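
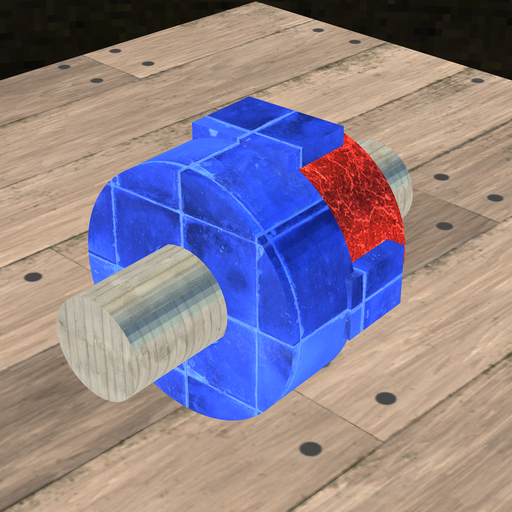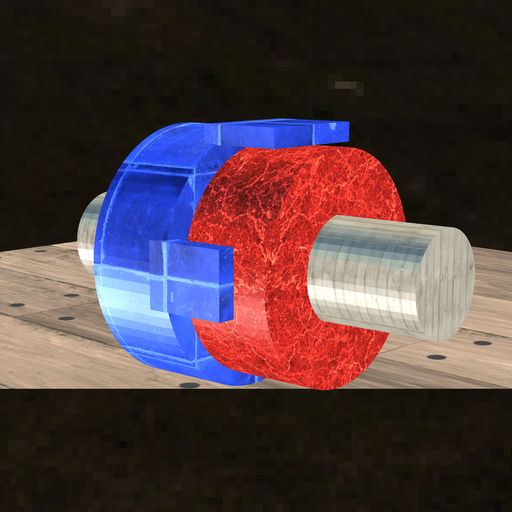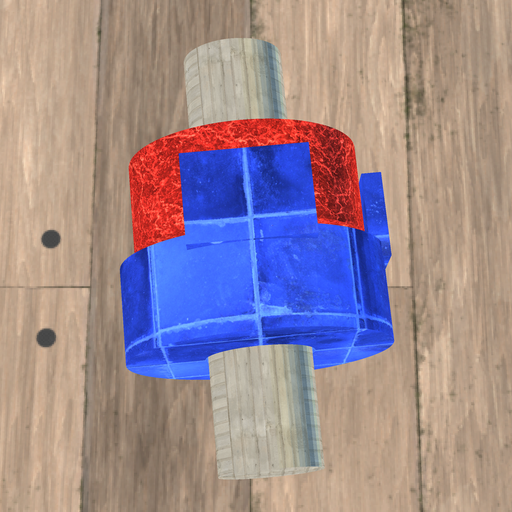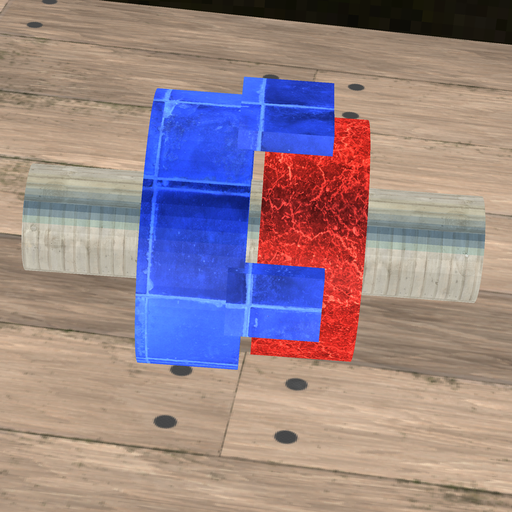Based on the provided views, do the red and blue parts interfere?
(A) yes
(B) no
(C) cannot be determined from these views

(B) no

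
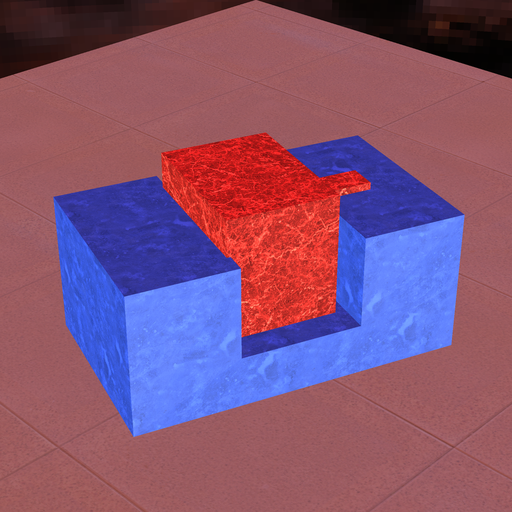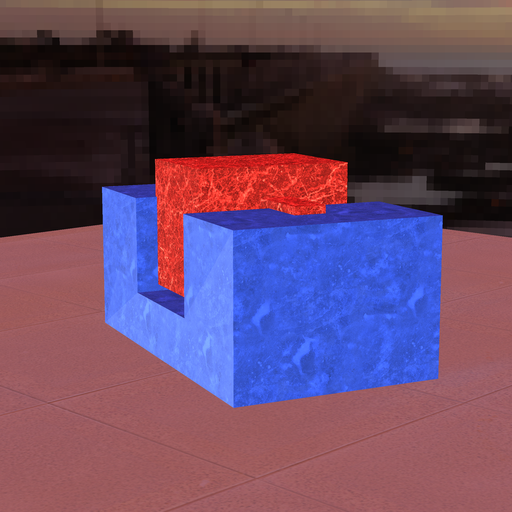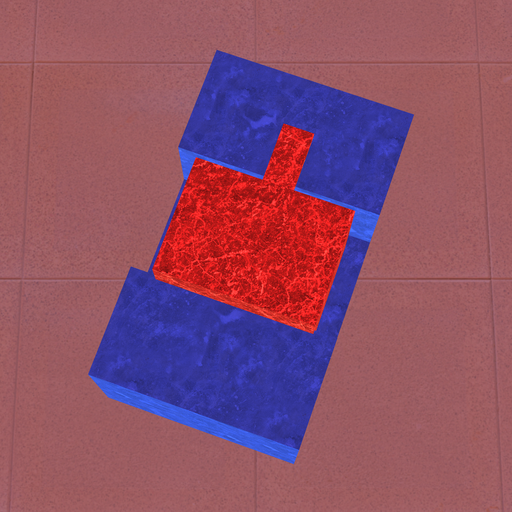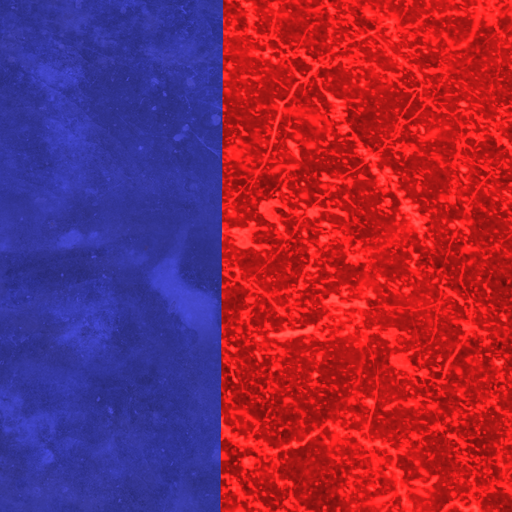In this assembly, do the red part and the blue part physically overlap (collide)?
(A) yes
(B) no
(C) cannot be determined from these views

(A) yes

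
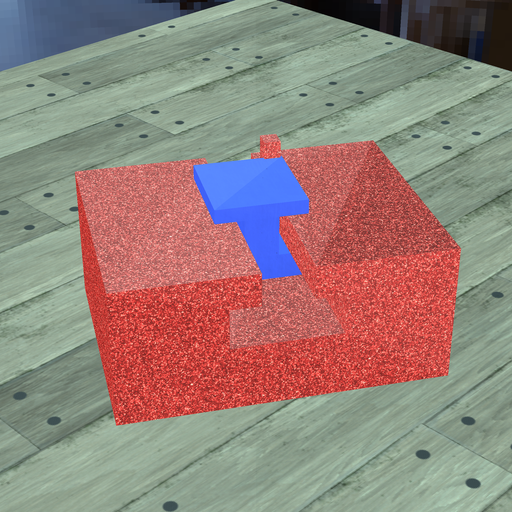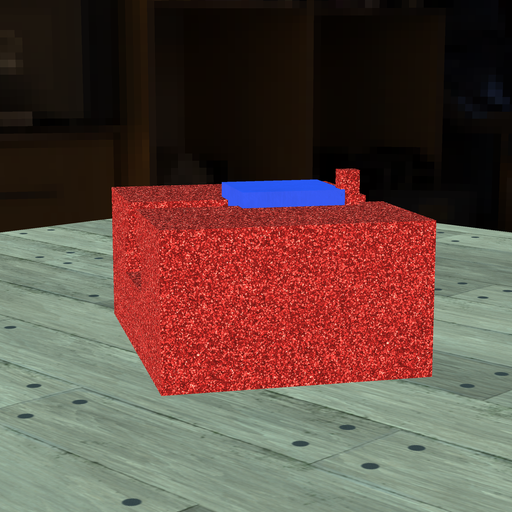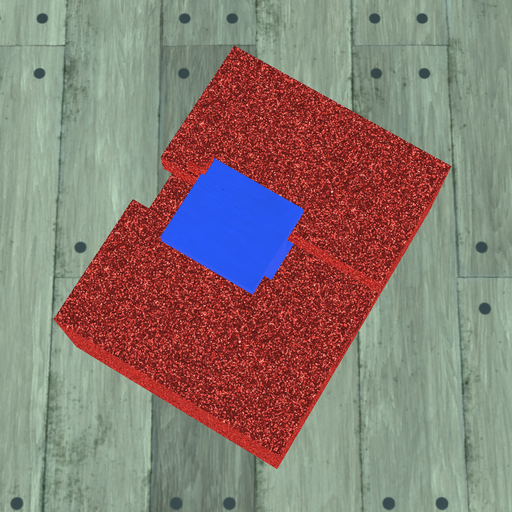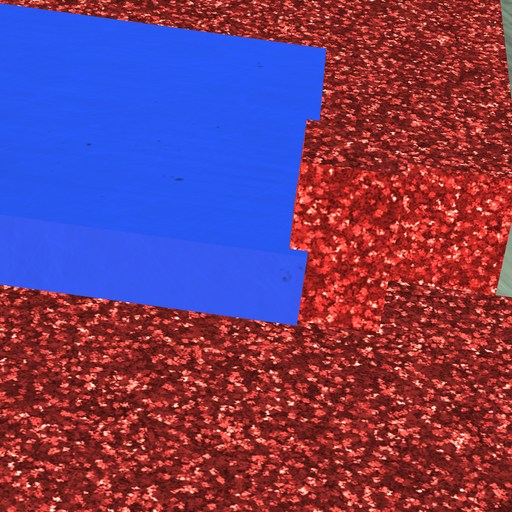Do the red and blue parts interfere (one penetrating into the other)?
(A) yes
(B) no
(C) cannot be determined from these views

(A) yes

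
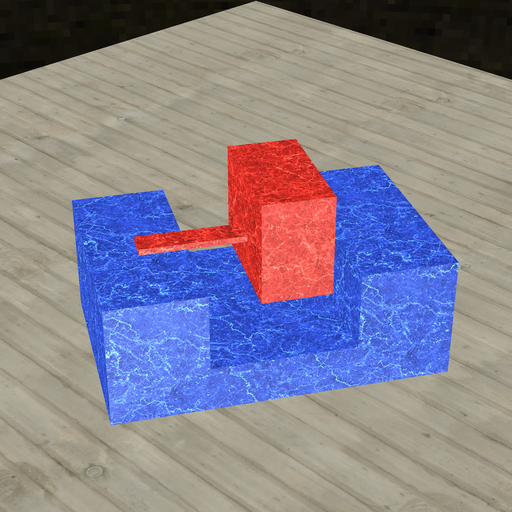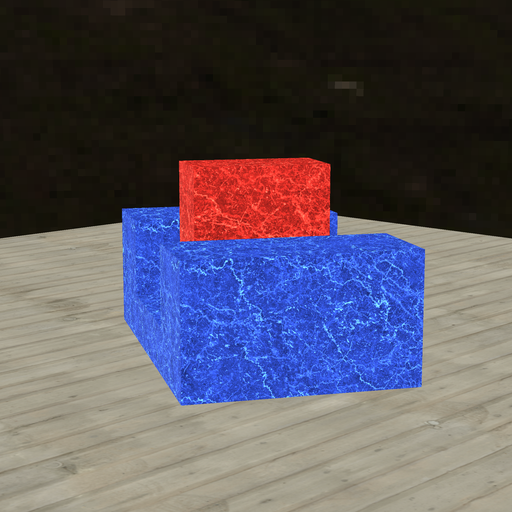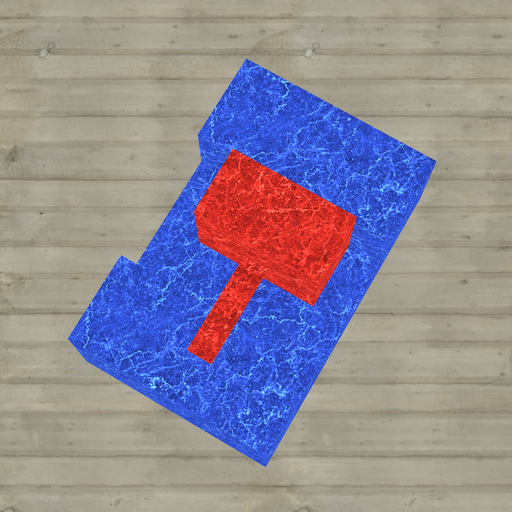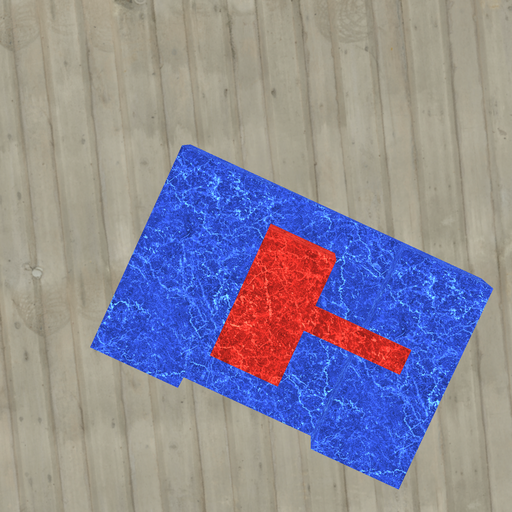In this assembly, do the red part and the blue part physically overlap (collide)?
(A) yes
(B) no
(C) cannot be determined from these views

(B) no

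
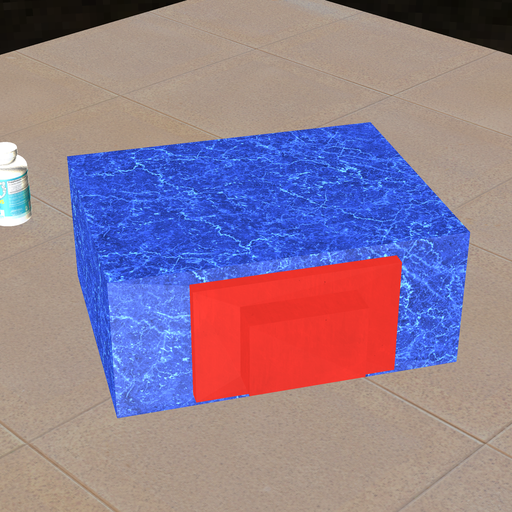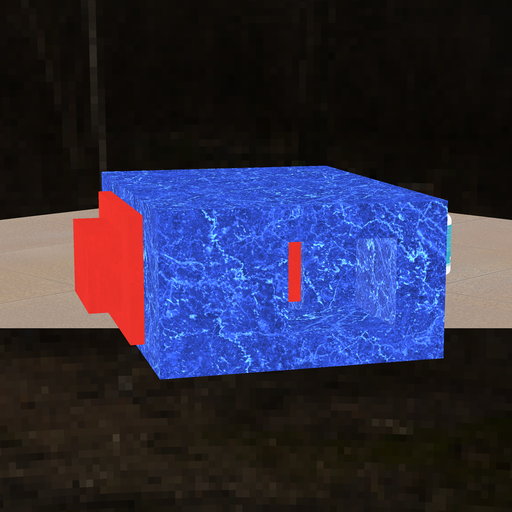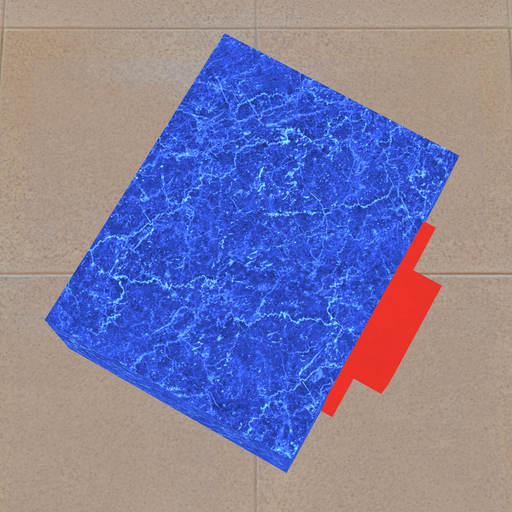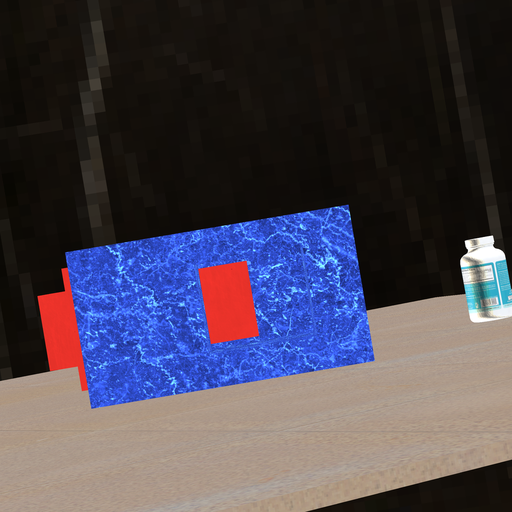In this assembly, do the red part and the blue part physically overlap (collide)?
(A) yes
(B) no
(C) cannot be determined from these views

(A) yes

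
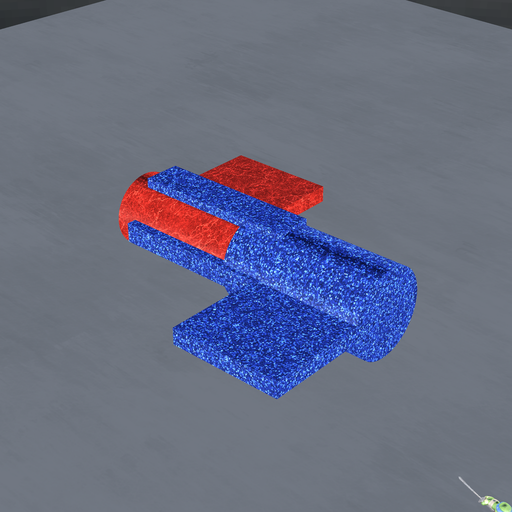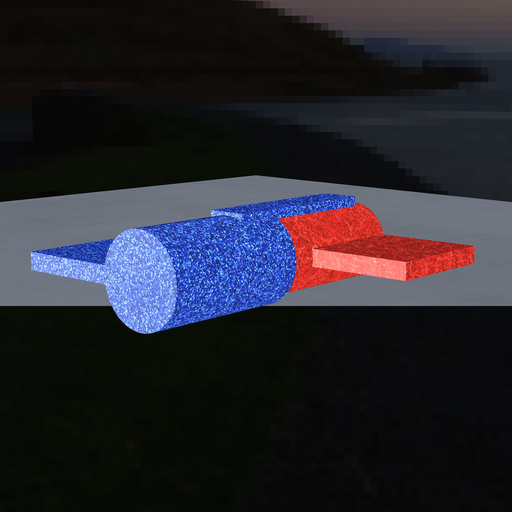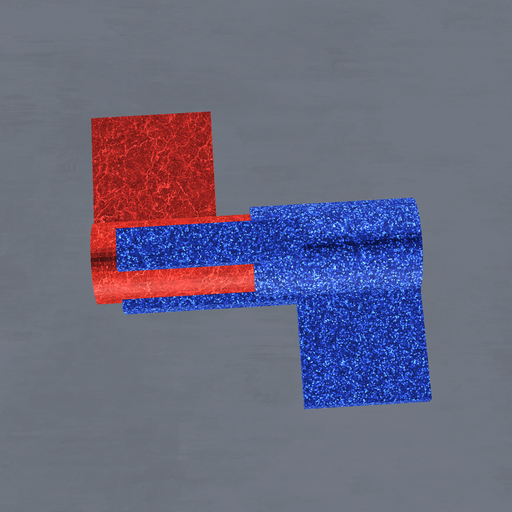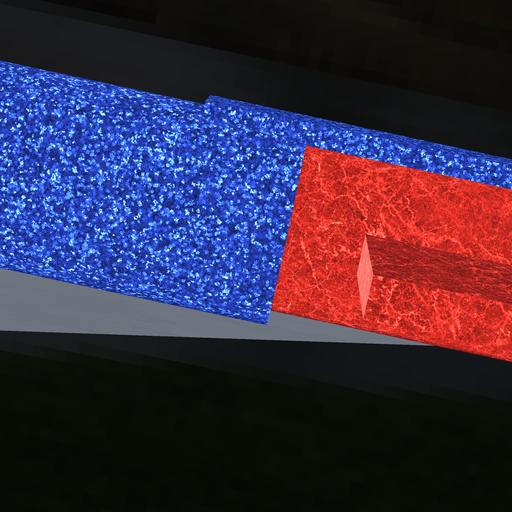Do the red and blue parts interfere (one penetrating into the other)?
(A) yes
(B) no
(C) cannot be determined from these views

(A) yes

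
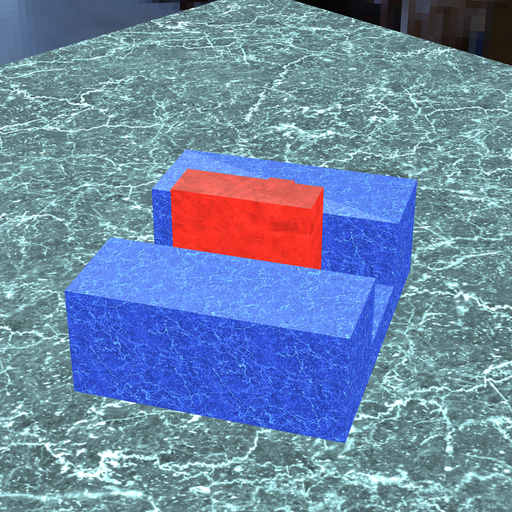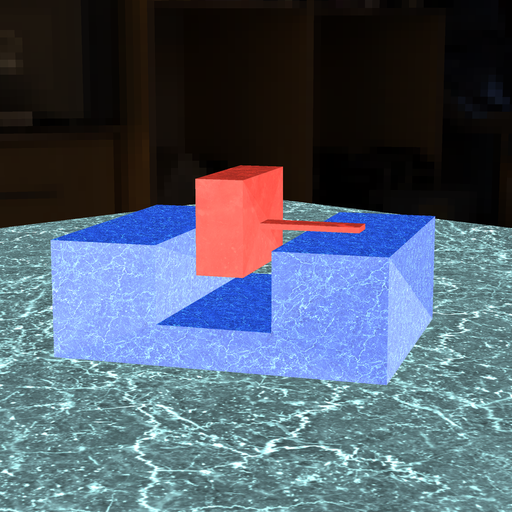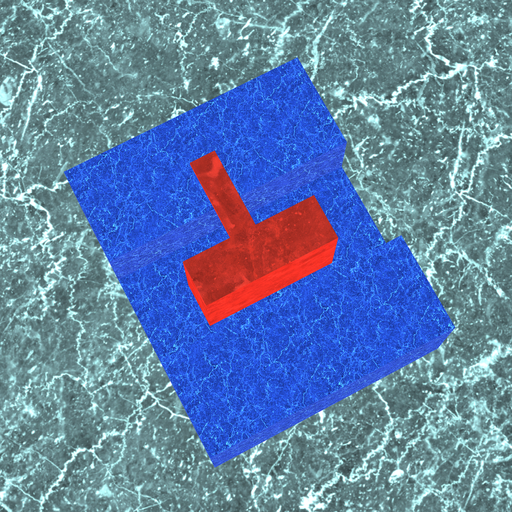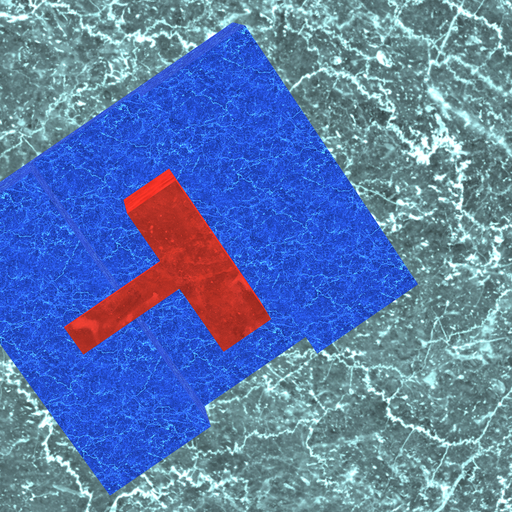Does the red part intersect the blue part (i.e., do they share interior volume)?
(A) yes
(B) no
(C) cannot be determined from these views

(B) no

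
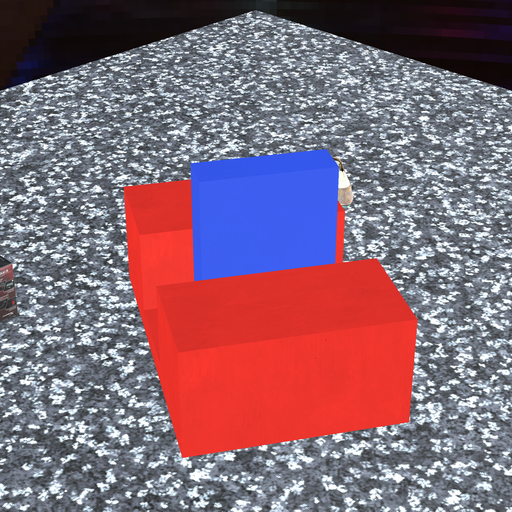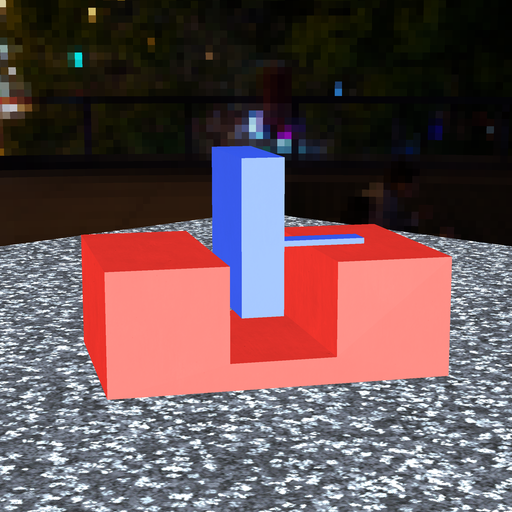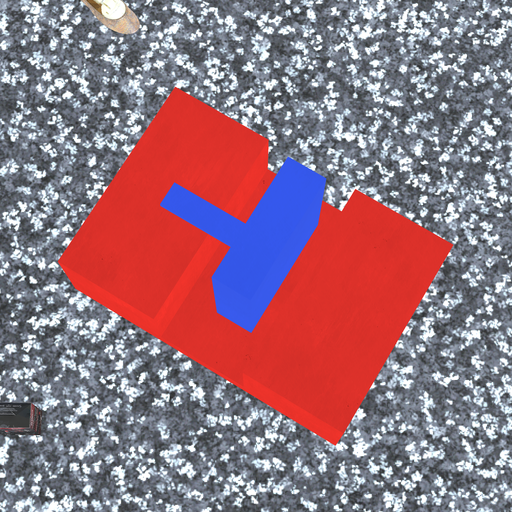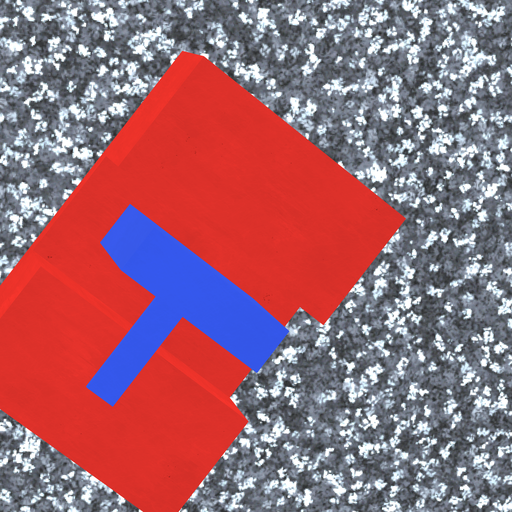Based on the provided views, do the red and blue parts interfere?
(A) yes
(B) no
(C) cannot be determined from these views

(B) no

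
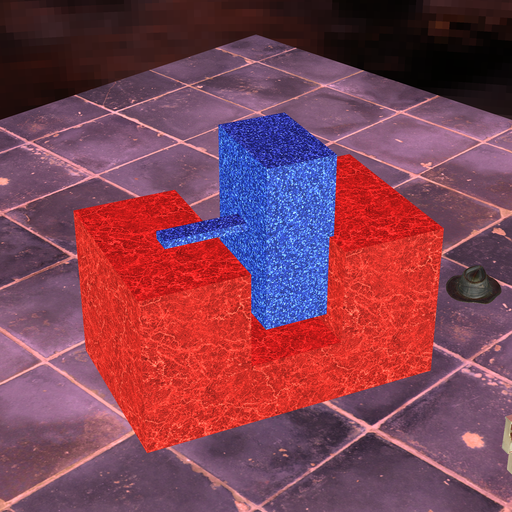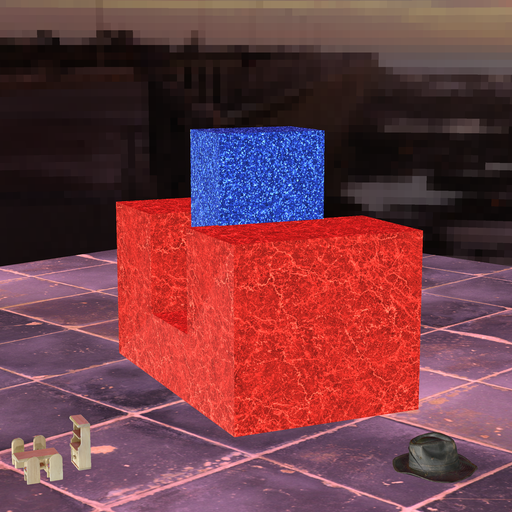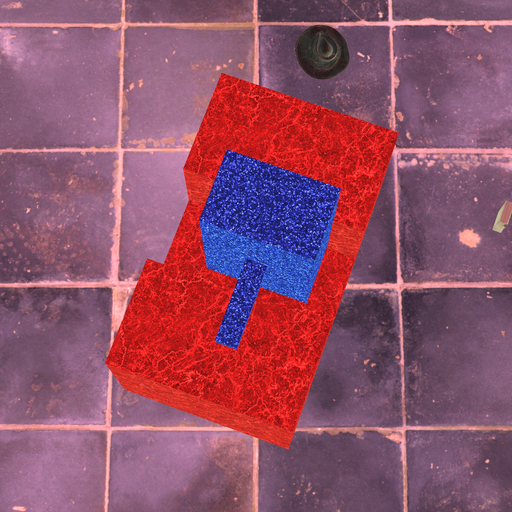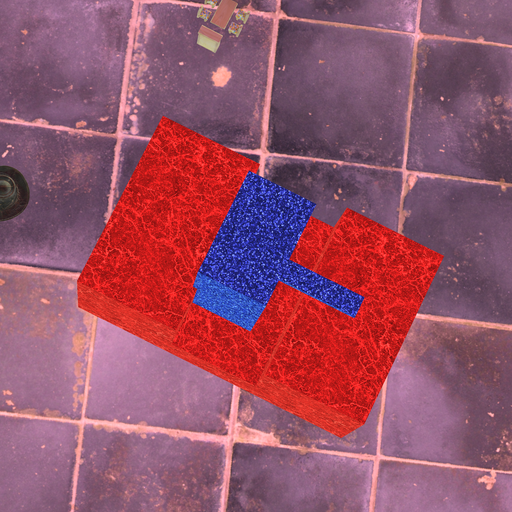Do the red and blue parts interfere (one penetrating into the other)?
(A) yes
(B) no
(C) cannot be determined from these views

(A) yes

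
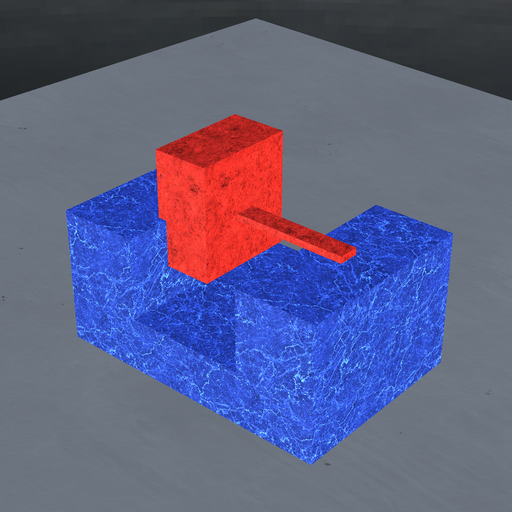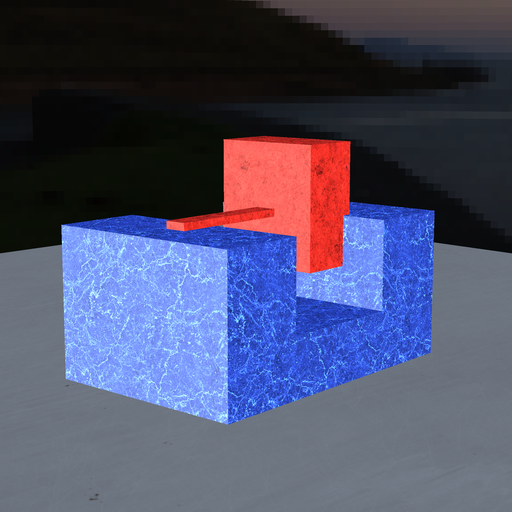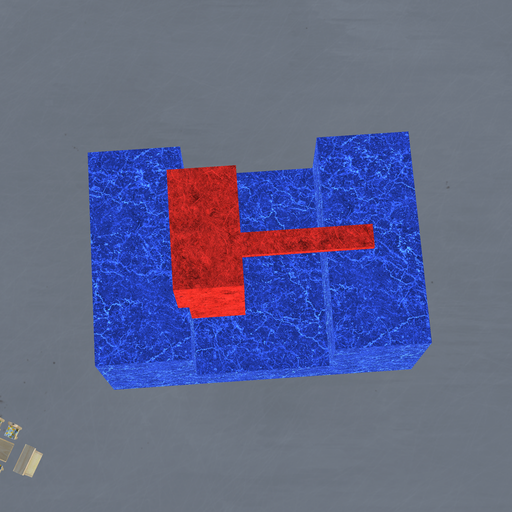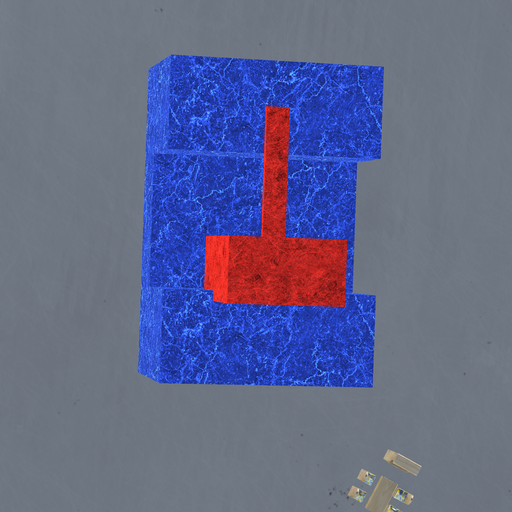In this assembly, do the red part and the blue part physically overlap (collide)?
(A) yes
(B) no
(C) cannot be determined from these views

(A) yes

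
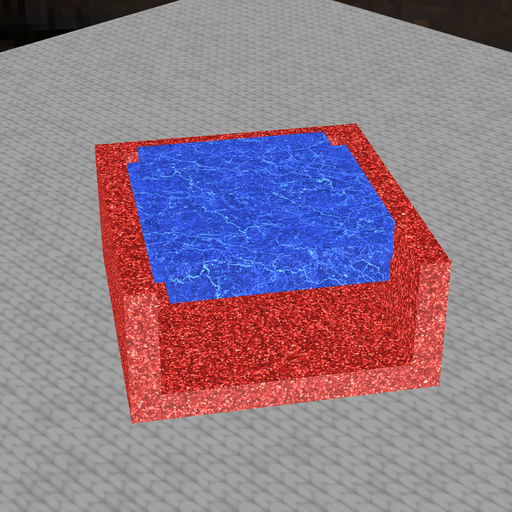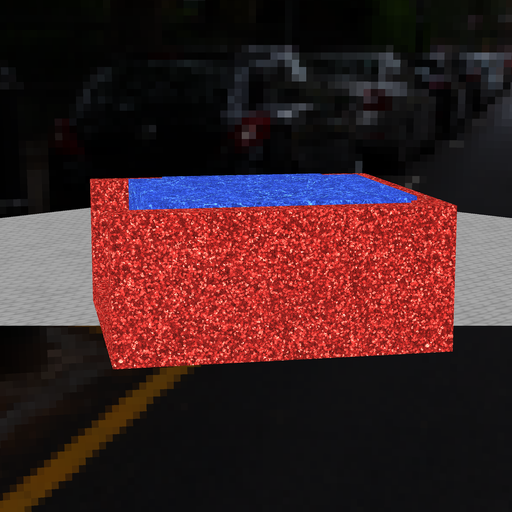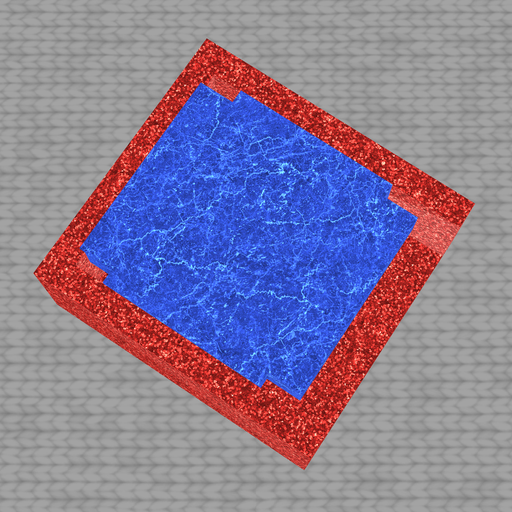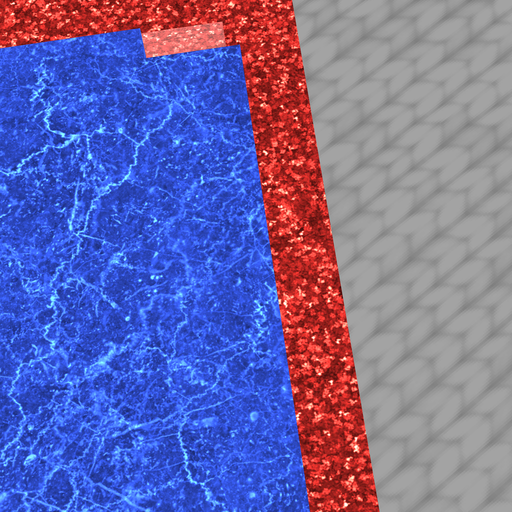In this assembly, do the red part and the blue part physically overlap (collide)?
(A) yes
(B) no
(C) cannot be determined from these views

(A) yes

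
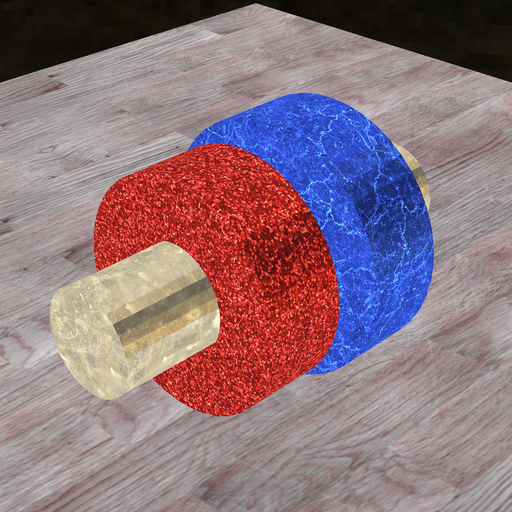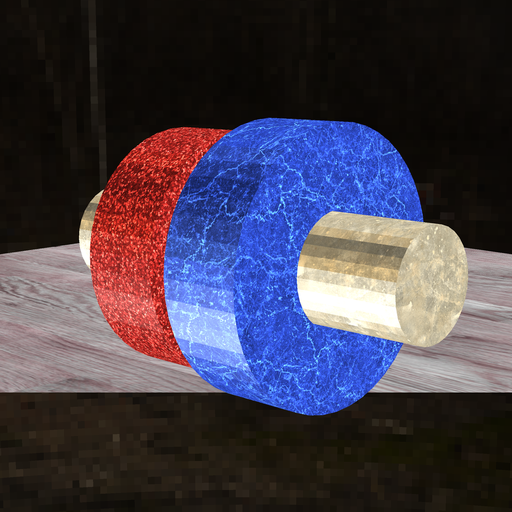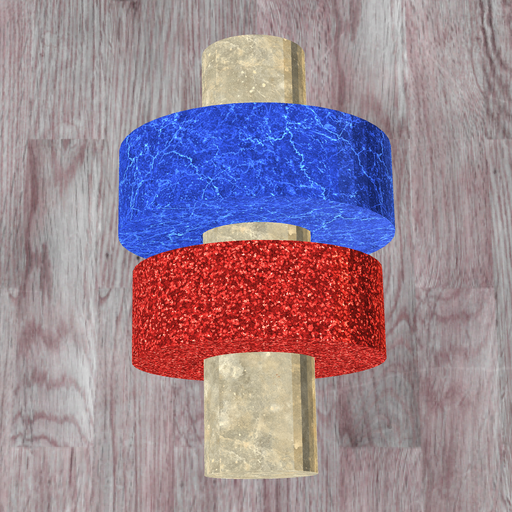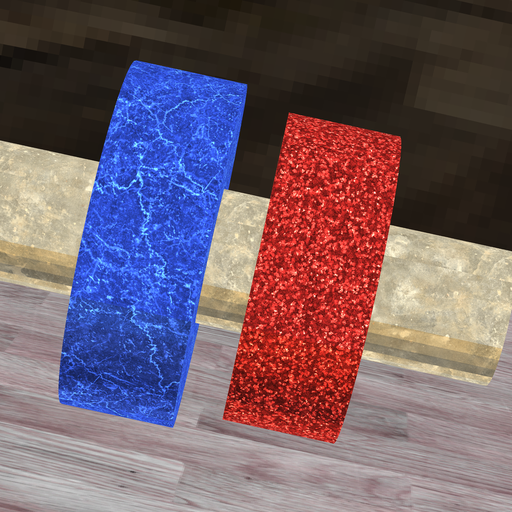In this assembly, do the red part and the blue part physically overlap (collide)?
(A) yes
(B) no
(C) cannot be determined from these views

(B) no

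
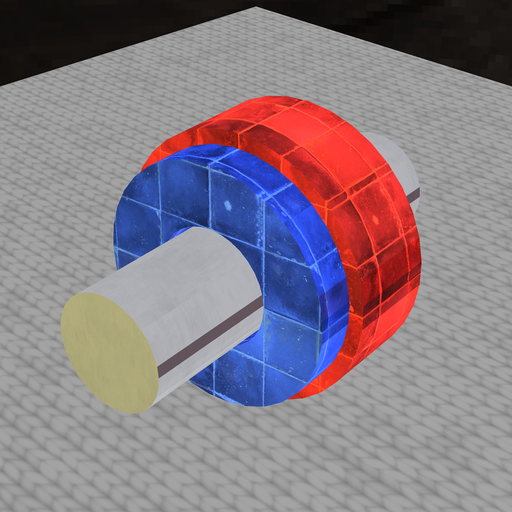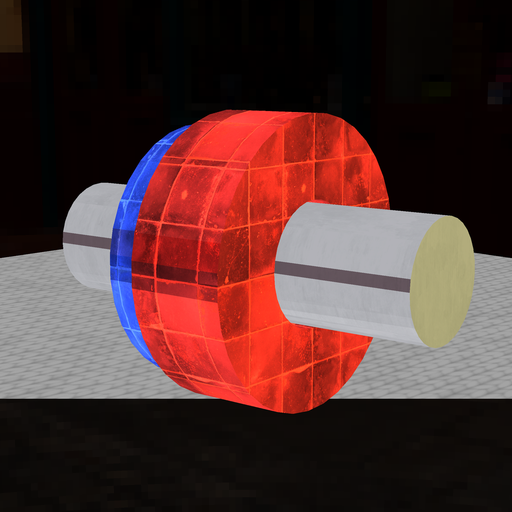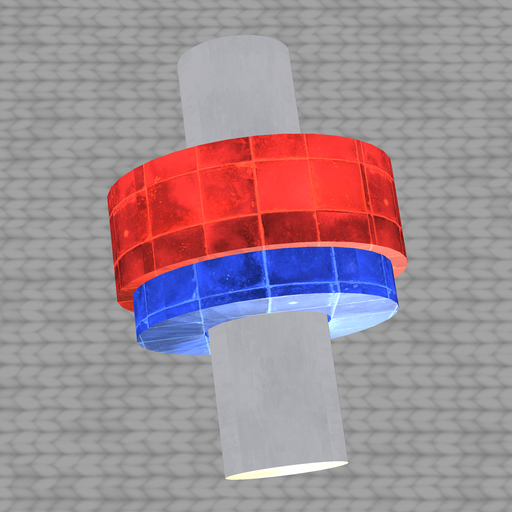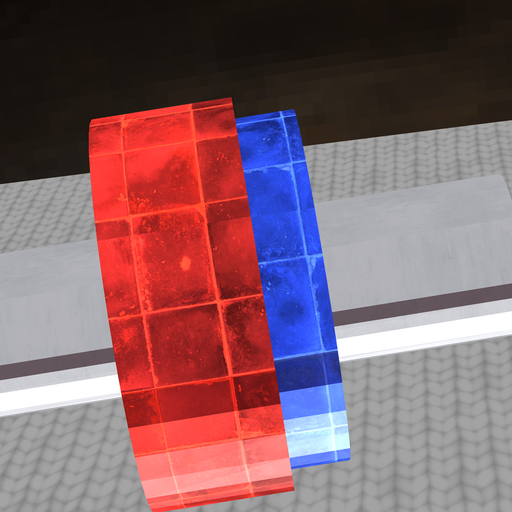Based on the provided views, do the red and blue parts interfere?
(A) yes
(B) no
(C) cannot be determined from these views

(A) yes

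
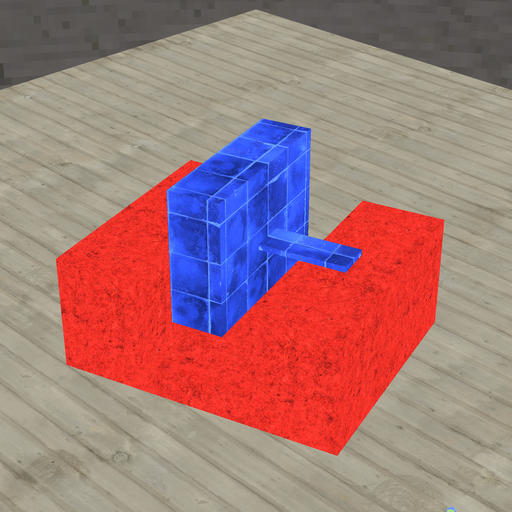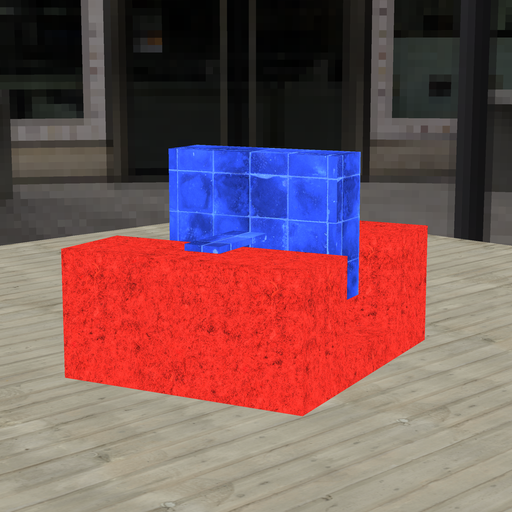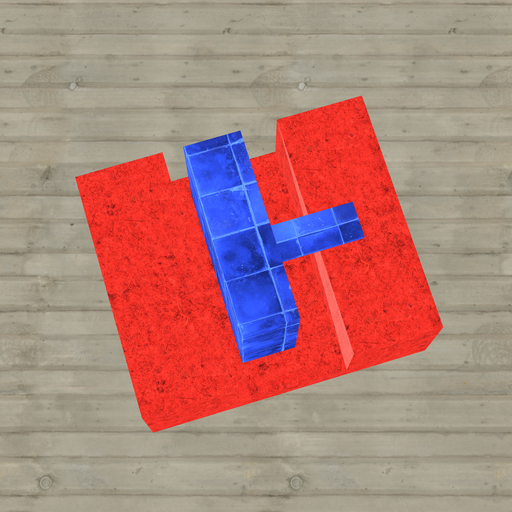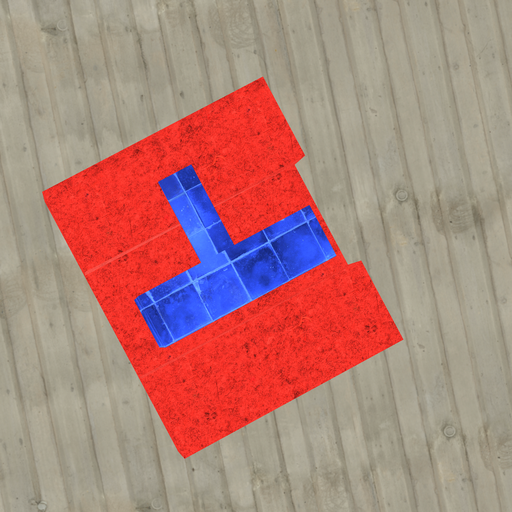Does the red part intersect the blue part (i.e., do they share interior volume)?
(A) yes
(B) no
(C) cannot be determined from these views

(B) no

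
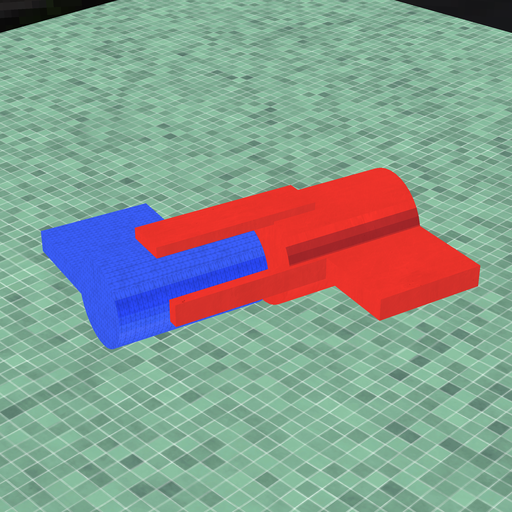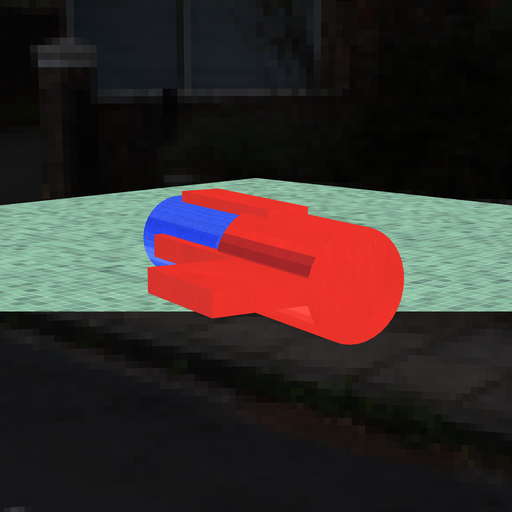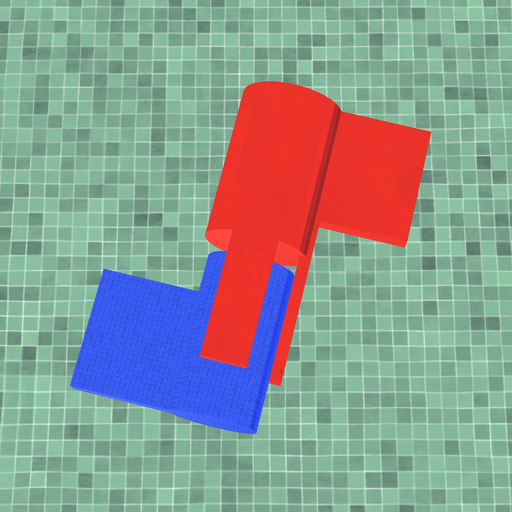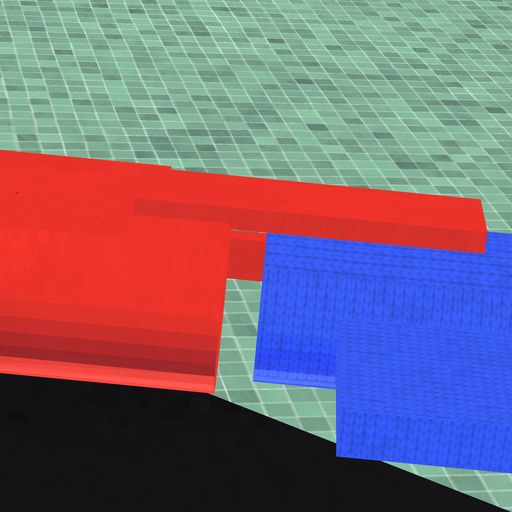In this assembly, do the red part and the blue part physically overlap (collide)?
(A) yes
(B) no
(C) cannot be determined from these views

(B) no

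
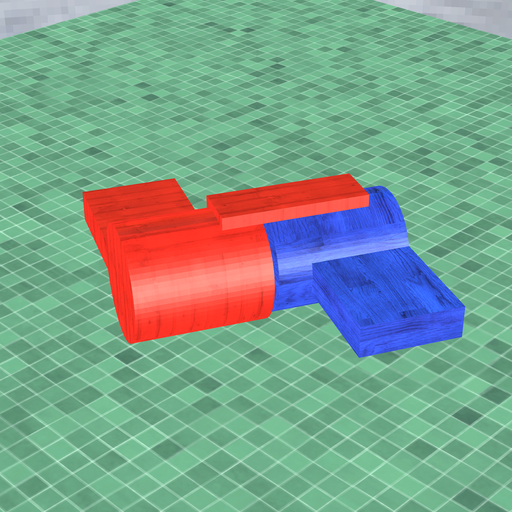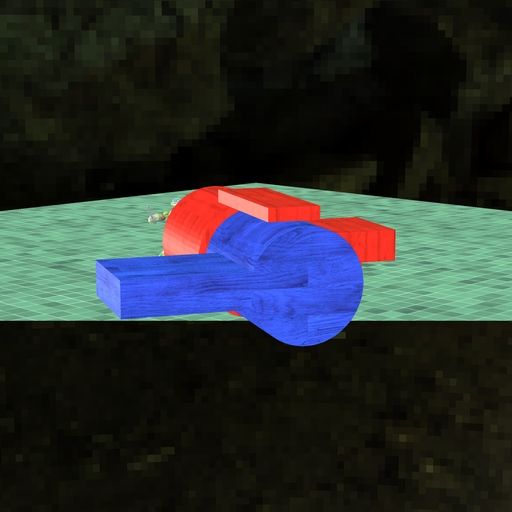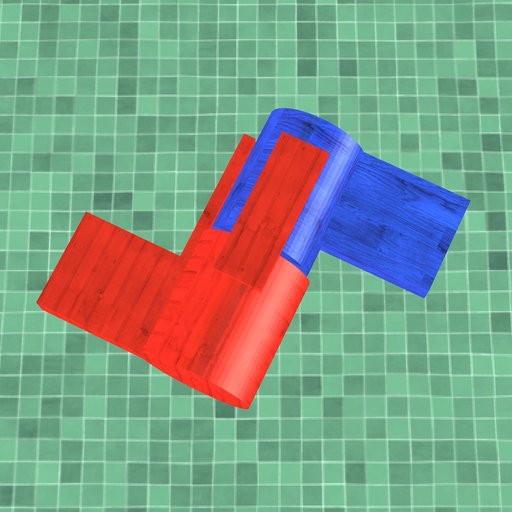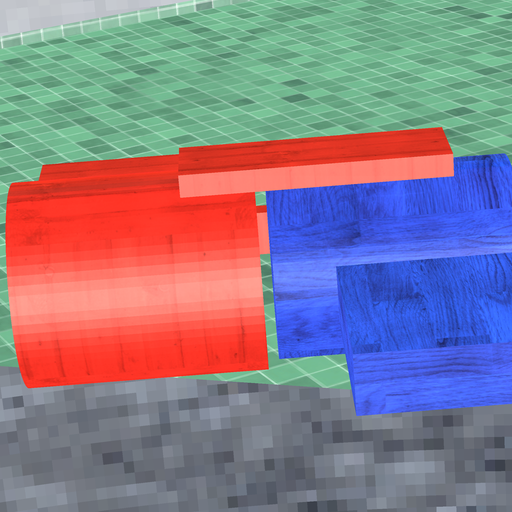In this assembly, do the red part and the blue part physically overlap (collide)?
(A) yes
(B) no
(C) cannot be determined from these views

(B) no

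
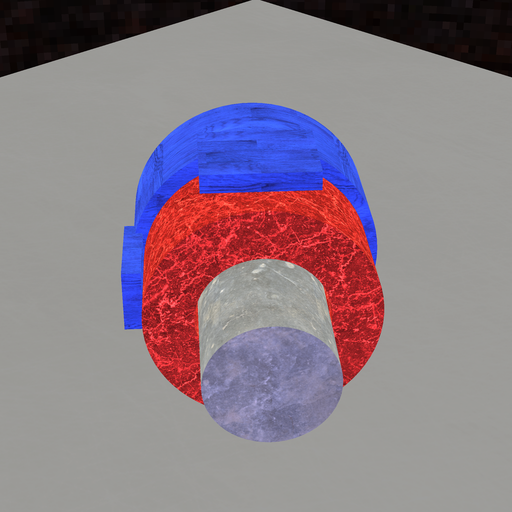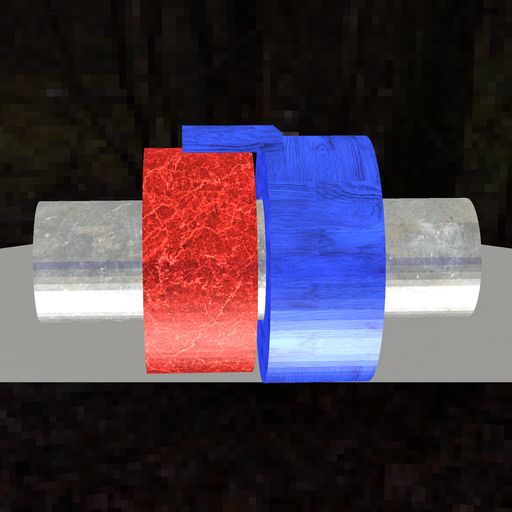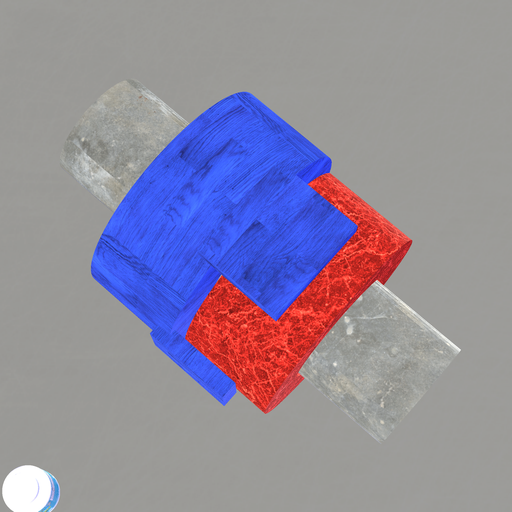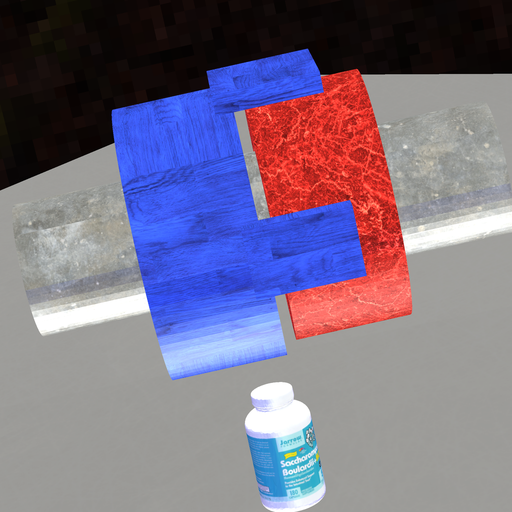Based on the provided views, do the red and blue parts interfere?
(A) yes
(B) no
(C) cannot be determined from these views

(B) no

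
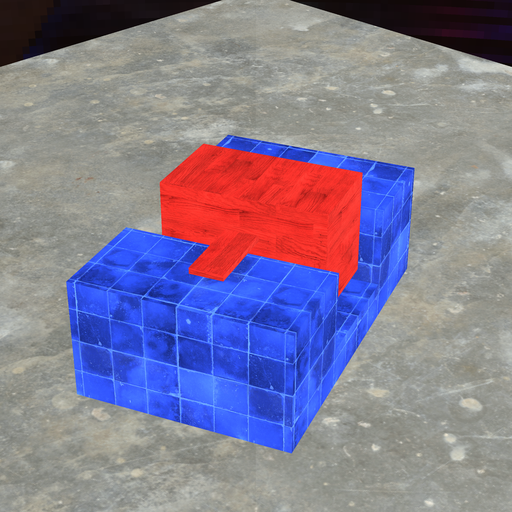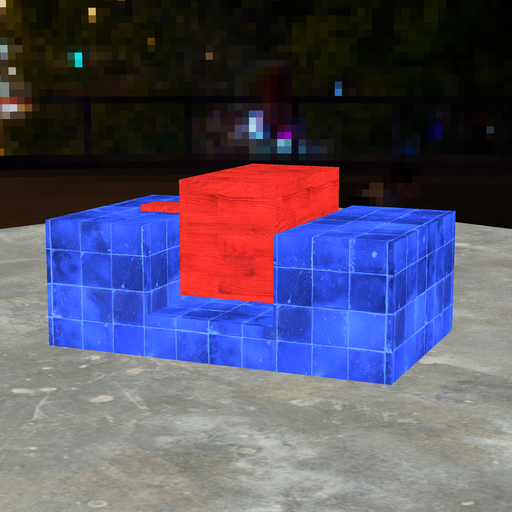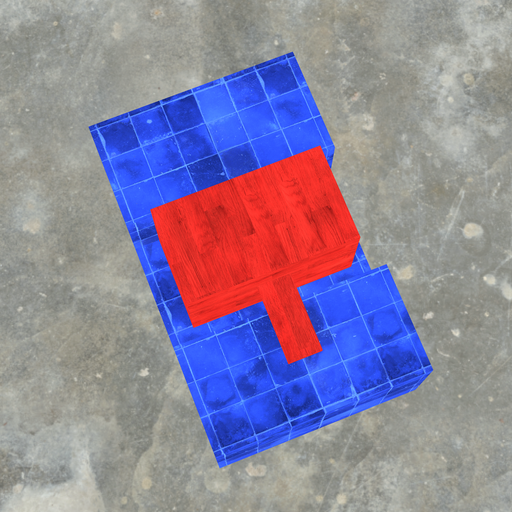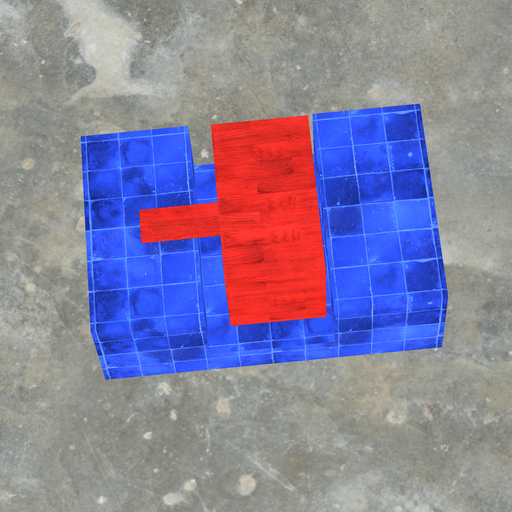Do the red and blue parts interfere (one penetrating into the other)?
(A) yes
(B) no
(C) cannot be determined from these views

(B) no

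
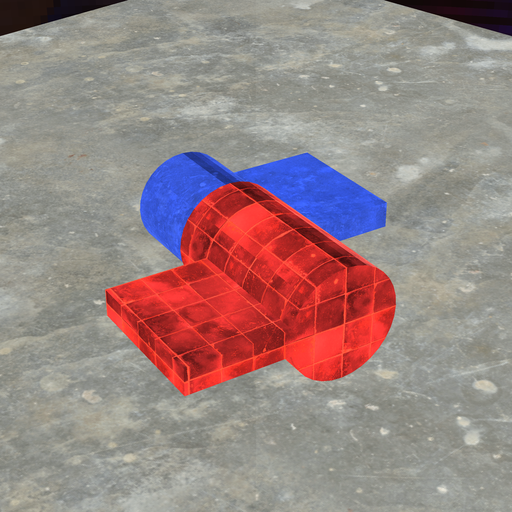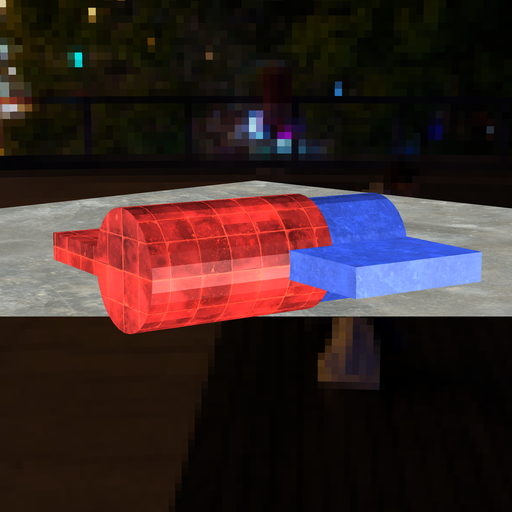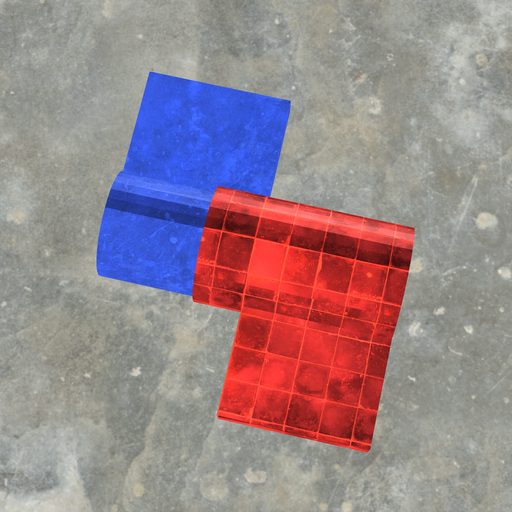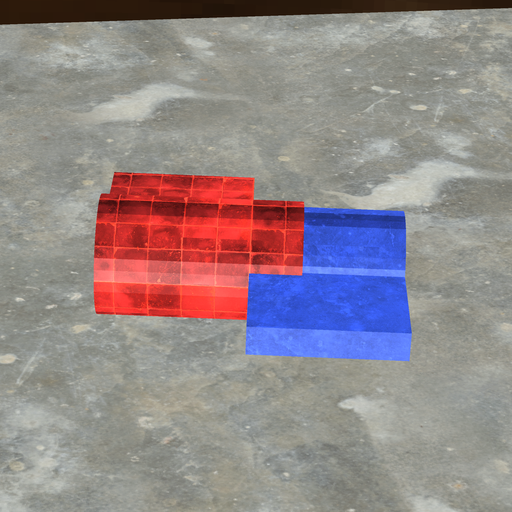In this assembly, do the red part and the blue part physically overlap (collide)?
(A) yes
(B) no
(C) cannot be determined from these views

(A) yes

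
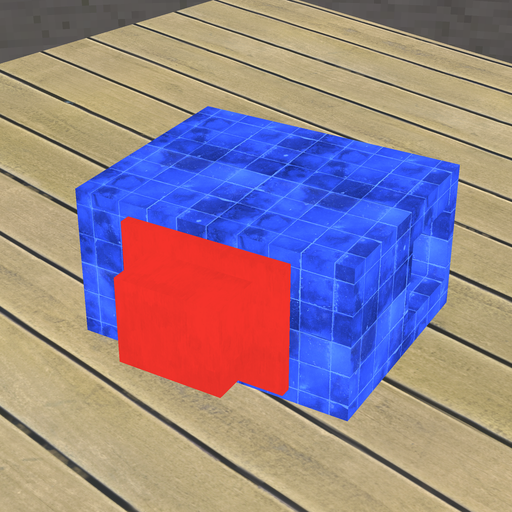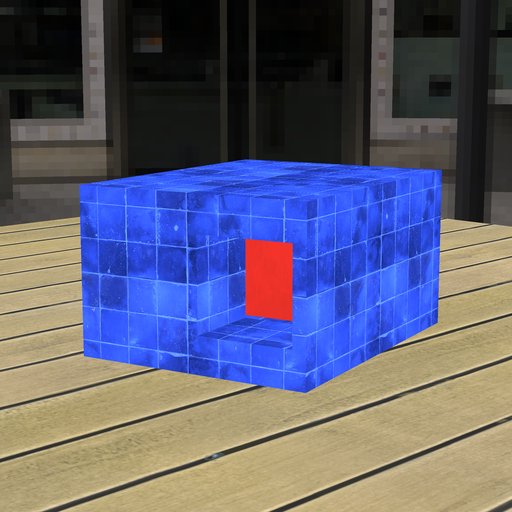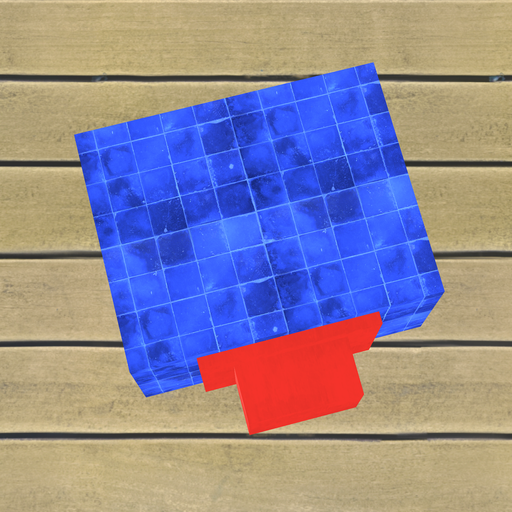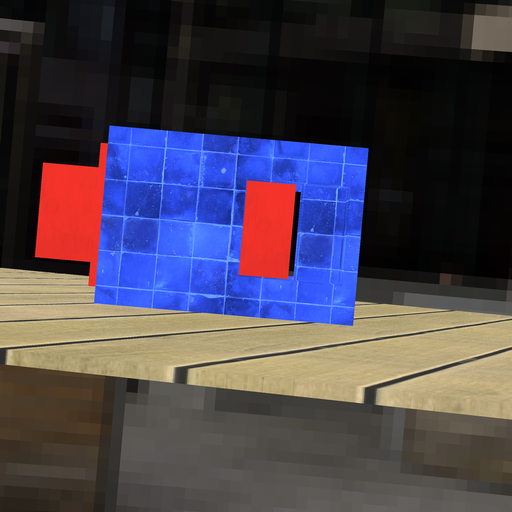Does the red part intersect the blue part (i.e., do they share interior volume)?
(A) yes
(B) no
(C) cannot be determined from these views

(B) no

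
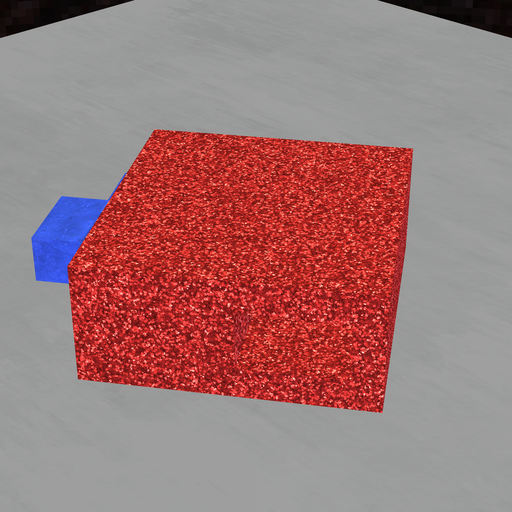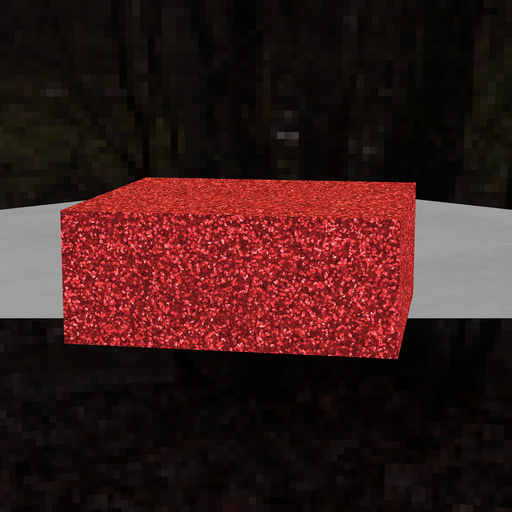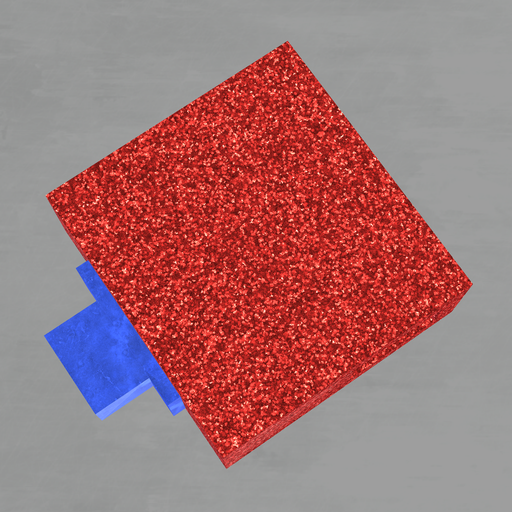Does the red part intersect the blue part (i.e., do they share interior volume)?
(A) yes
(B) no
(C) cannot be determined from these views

(C) cannot be determined from these views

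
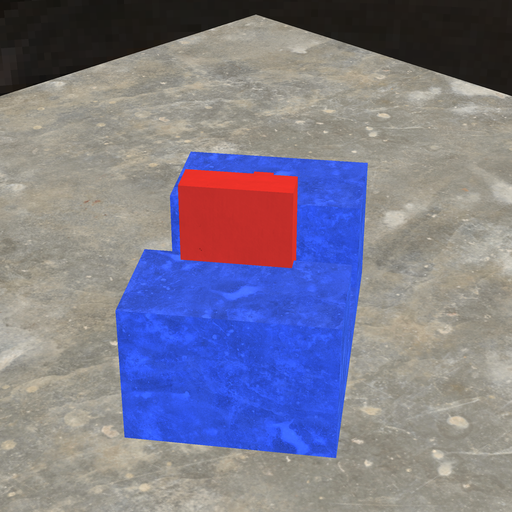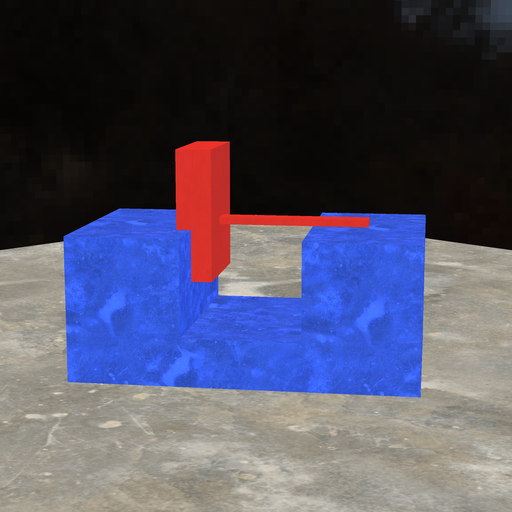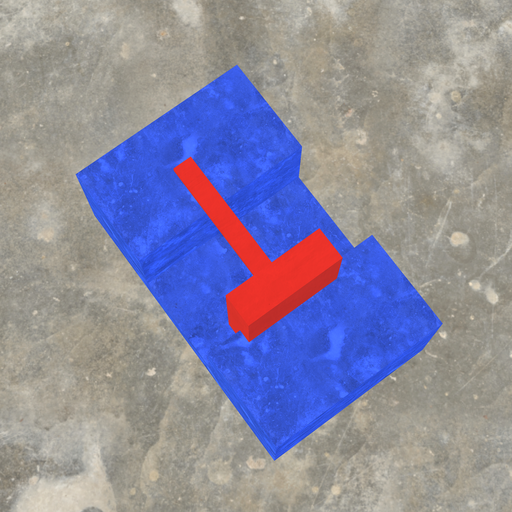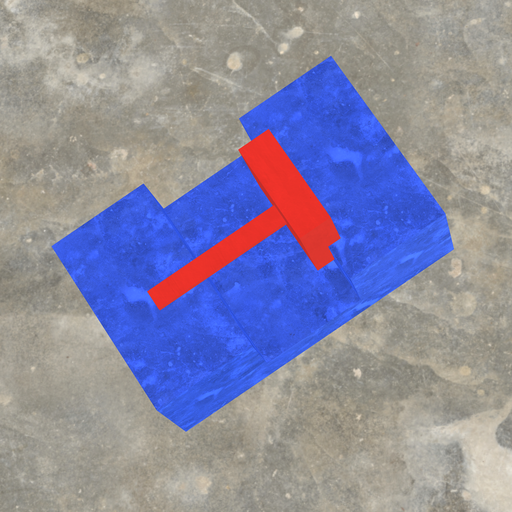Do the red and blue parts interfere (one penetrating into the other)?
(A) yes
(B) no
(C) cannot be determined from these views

(A) yes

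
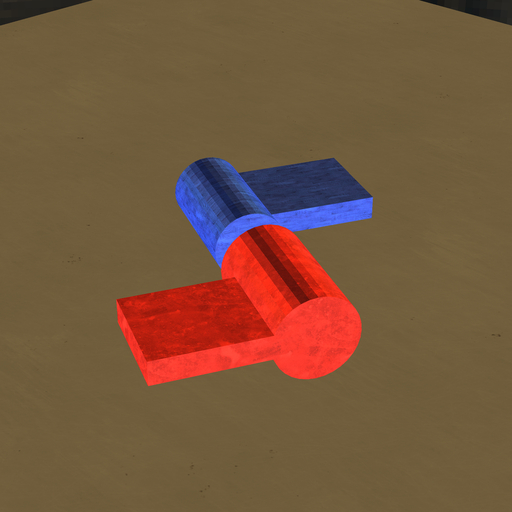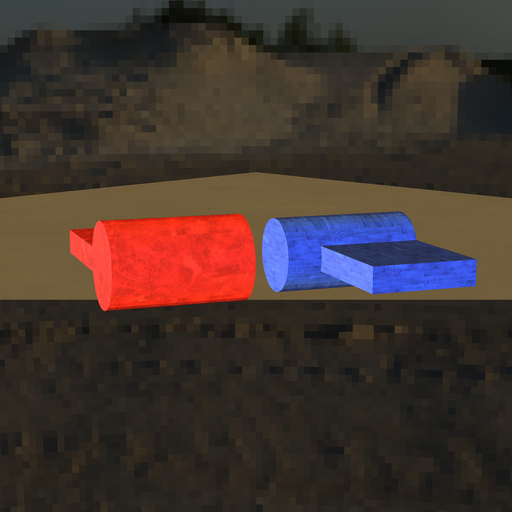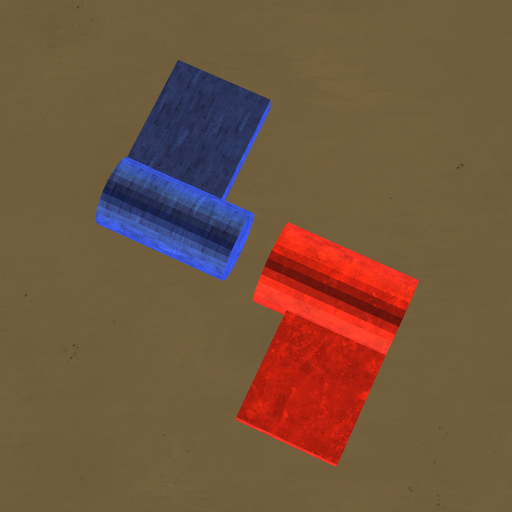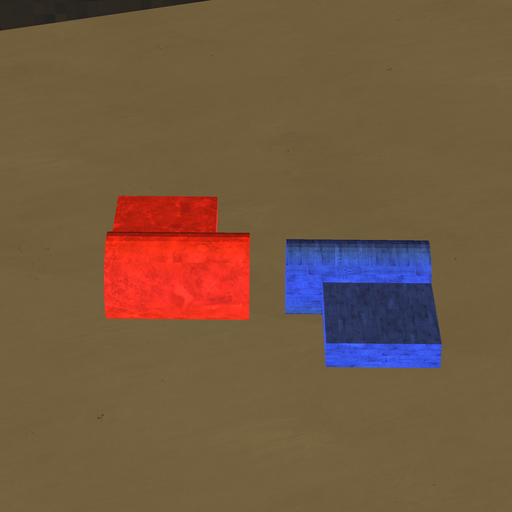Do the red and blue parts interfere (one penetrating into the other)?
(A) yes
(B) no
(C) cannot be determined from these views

(B) no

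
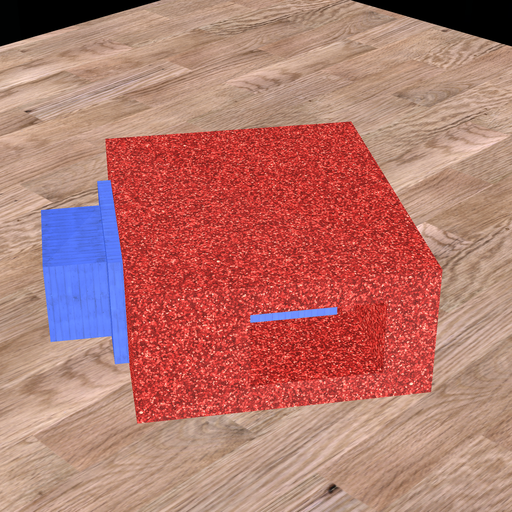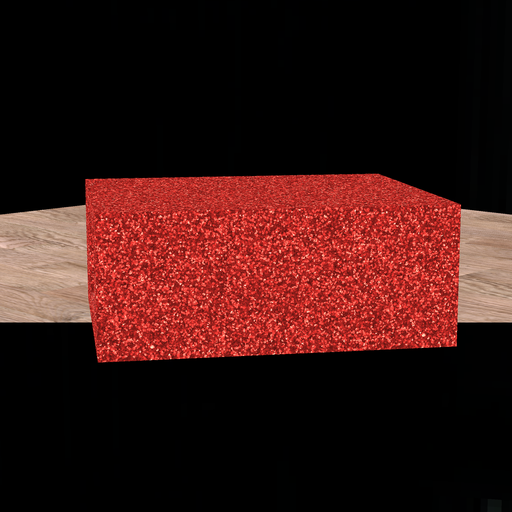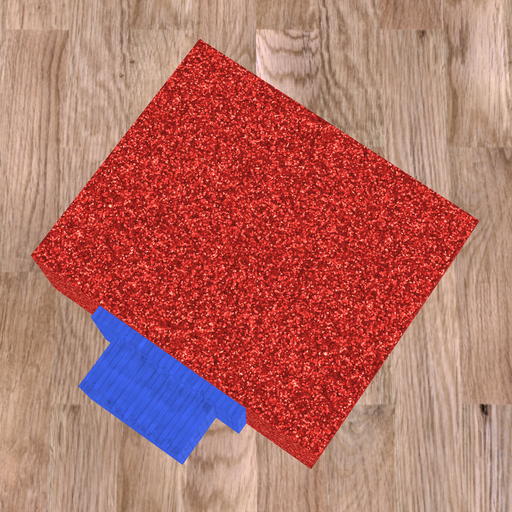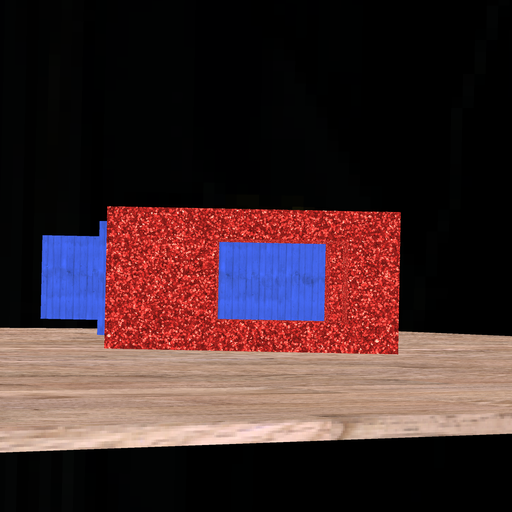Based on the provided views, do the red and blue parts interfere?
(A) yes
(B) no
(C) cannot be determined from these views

(B) no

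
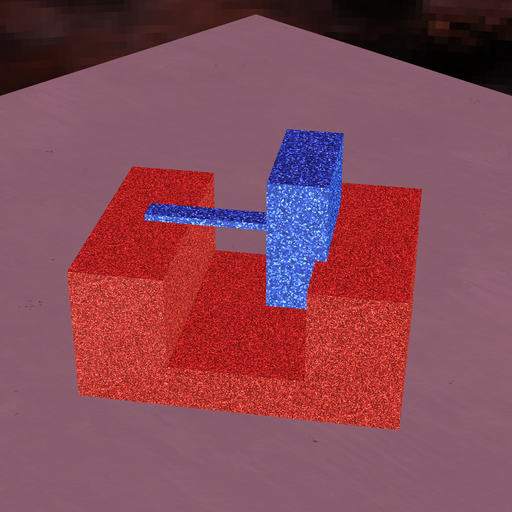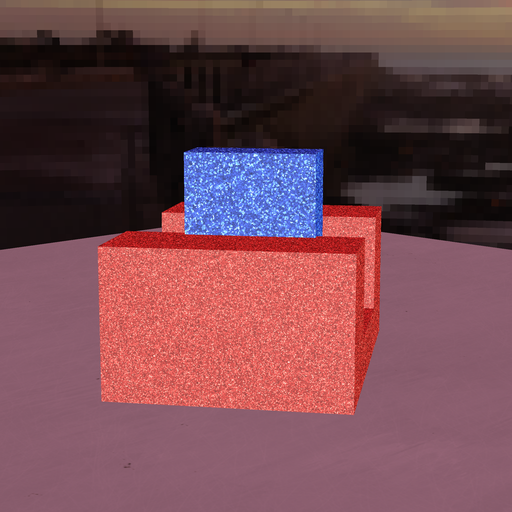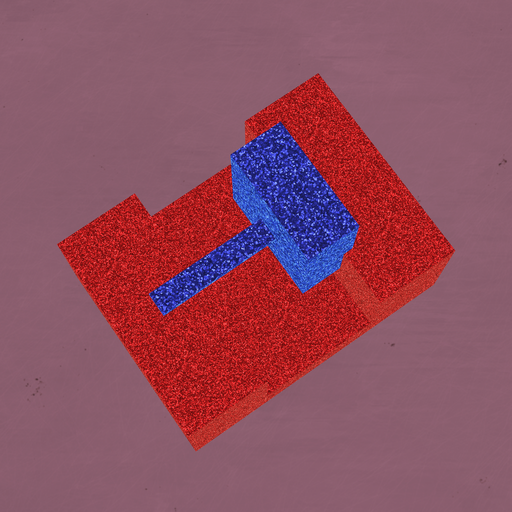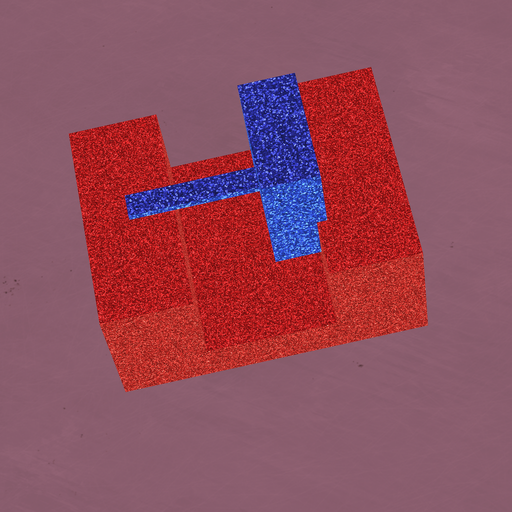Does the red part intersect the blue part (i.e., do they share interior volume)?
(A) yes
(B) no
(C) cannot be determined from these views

(A) yes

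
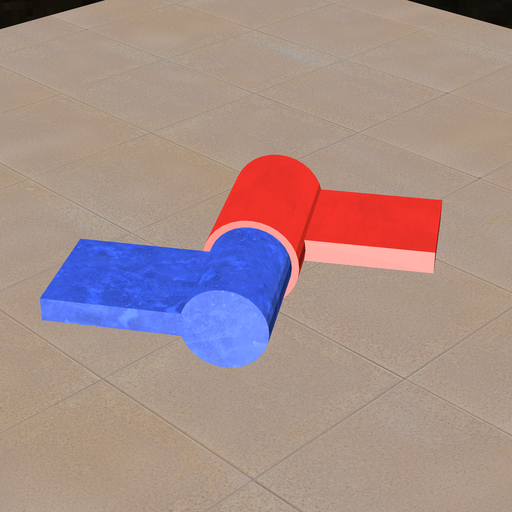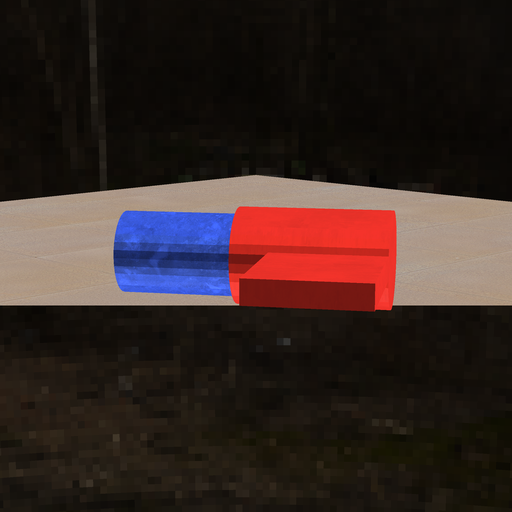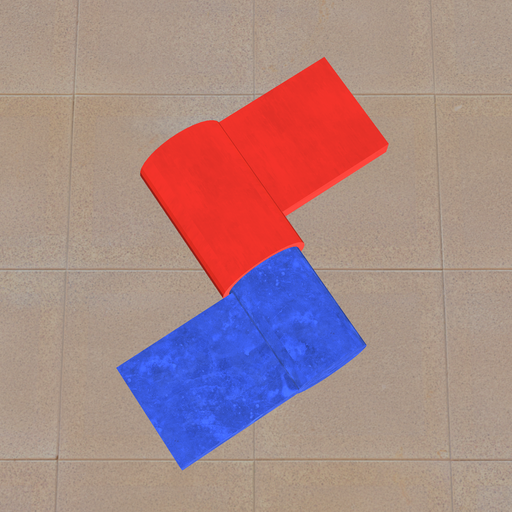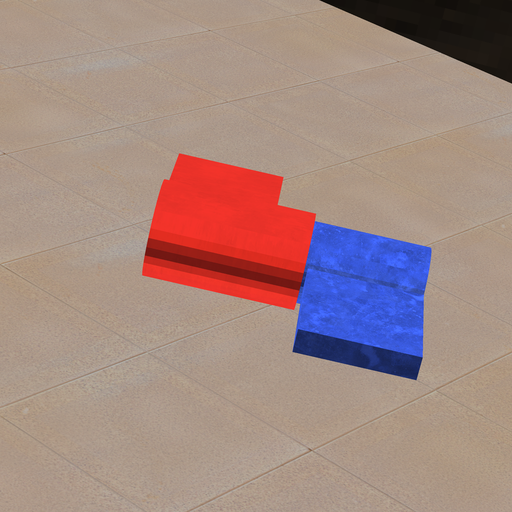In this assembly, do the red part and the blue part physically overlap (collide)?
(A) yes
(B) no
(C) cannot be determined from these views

(A) yes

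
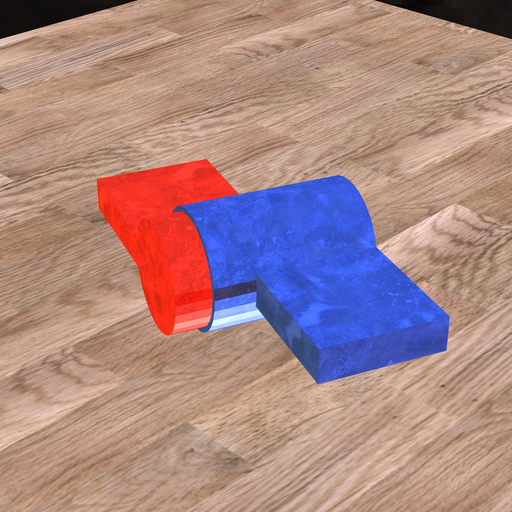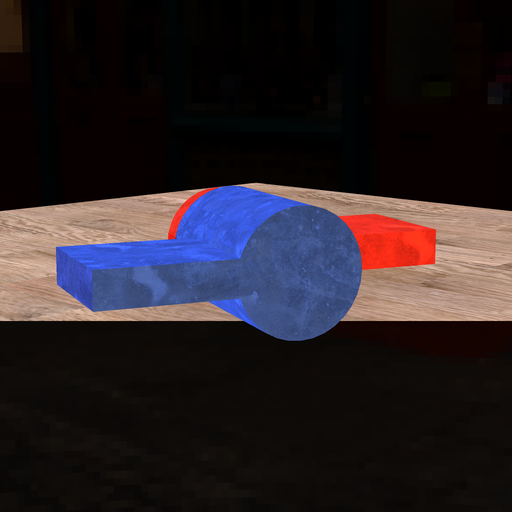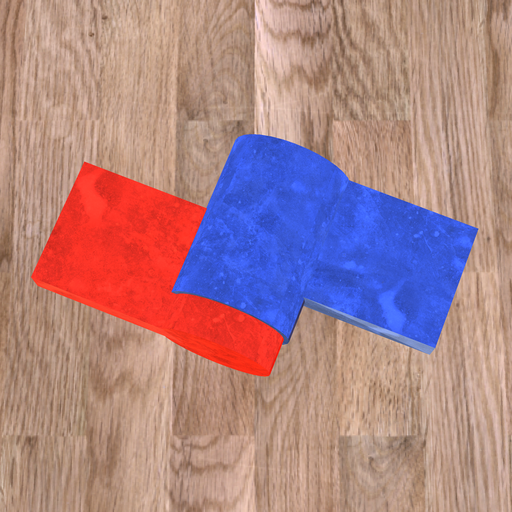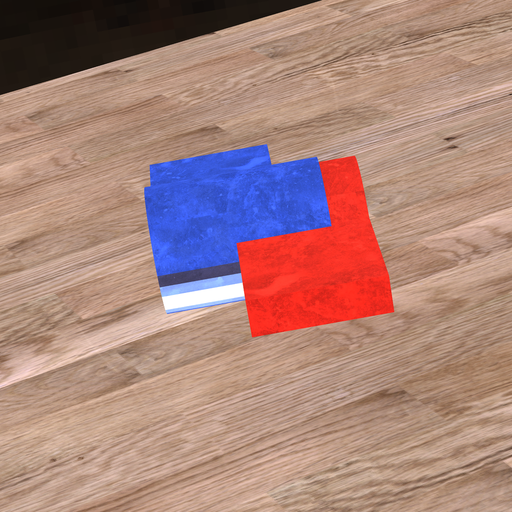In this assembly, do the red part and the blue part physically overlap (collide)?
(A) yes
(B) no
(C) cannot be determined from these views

(A) yes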